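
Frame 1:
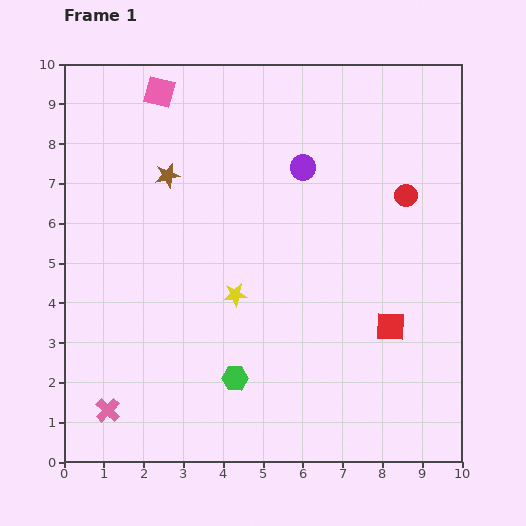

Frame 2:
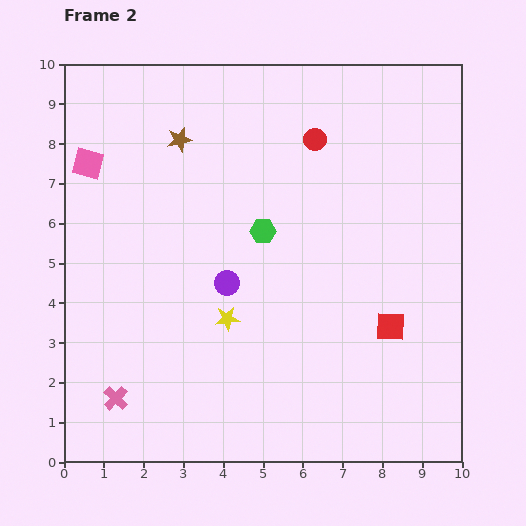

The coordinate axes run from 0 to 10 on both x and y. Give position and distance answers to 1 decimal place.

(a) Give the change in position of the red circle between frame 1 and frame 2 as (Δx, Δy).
(-2.3, 1.4)

The red circle was at (8.6, 6.7) in frame 1 and (6.3, 8.1) in frame 2.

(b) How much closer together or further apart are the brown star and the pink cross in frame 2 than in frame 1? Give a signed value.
+0.6

Distance in frame 1: 6.1. Distance in frame 2: 6.7.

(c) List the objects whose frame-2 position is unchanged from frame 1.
the red square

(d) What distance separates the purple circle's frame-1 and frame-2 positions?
3.5

The purple circle moved from (6.0, 7.4) to (4.1, 4.5), a distance of √(1.9² + 2.9²) ≈ 3.5.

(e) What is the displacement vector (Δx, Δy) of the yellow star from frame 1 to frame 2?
(-0.2, -0.6)

The yellow star was at (4.3, 4.2) in frame 1 and (4.1, 3.6) in frame 2.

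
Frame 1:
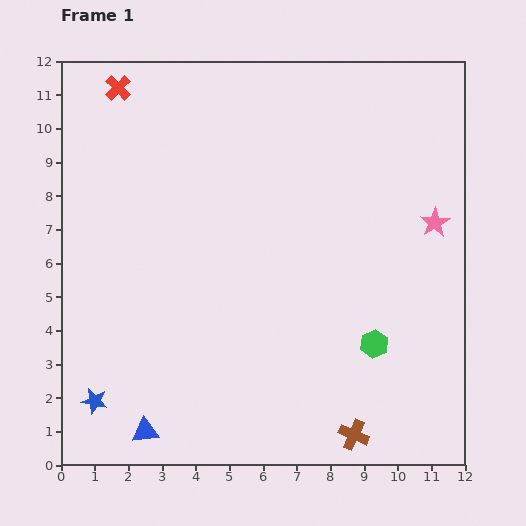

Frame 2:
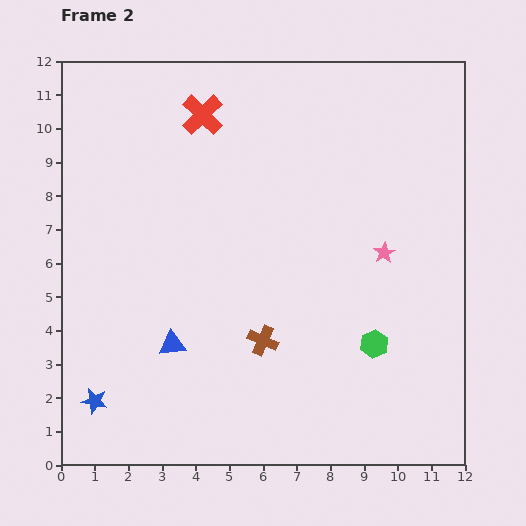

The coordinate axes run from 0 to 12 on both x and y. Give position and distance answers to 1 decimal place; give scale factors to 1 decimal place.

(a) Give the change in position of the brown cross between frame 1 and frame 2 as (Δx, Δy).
(-2.7, 2.8)

The brown cross was at (8.7, 0.9) in frame 1 and (6.0, 3.7) in frame 2.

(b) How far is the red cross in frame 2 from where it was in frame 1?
2.6

The red cross moved from (1.7, 11.2) to (4.2, 10.4), a distance of √(2.5² + 0.8²) ≈ 2.6.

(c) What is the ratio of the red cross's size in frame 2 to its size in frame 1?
1.6×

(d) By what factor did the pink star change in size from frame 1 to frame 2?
0.7×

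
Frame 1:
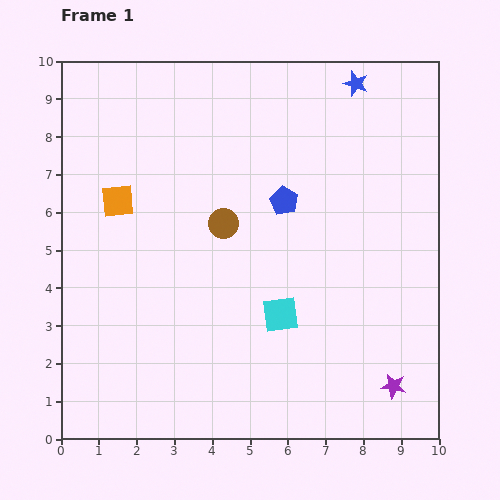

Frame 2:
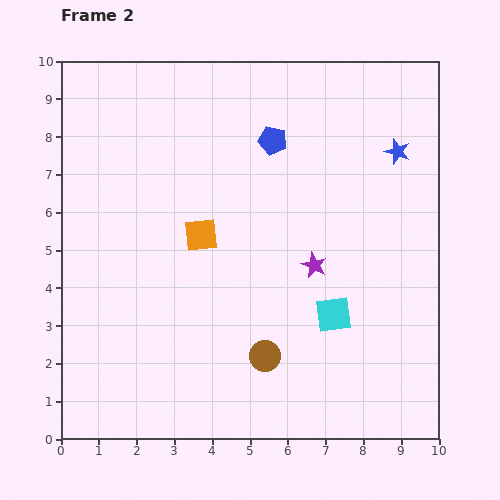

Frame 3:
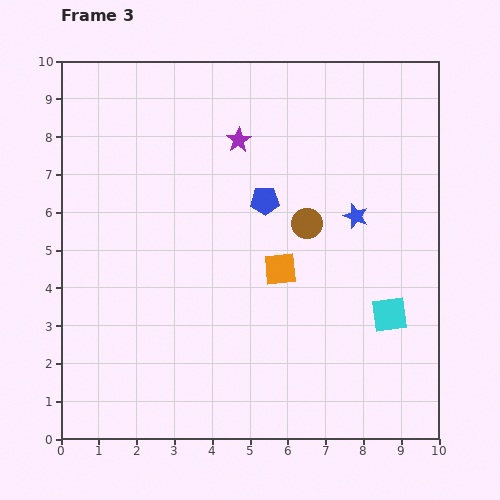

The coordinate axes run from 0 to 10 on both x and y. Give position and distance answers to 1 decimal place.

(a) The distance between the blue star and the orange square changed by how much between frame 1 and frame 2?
-1.4

Distance in frame 1: 7.0. Distance in frame 2: 5.6.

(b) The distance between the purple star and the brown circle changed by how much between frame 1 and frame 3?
-3.4

Distance in frame 1: 6.2. Distance in frame 3: 2.8.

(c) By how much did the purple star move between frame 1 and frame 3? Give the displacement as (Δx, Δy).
(-4.1, 6.5)

The purple star was at (8.8, 1.4) in frame 1 and (4.7, 7.9) in frame 3.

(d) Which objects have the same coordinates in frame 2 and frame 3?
none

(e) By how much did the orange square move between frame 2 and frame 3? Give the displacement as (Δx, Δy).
(2.1, -0.9)

The orange square was at (3.7, 5.4) in frame 2 and (5.8, 4.5) in frame 3.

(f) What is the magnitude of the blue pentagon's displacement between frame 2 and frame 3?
1.6

The blue pentagon moved from (5.6, 7.9) to (5.4, 6.3), a distance of √(0.2² + 1.6²) ≈ 1.6.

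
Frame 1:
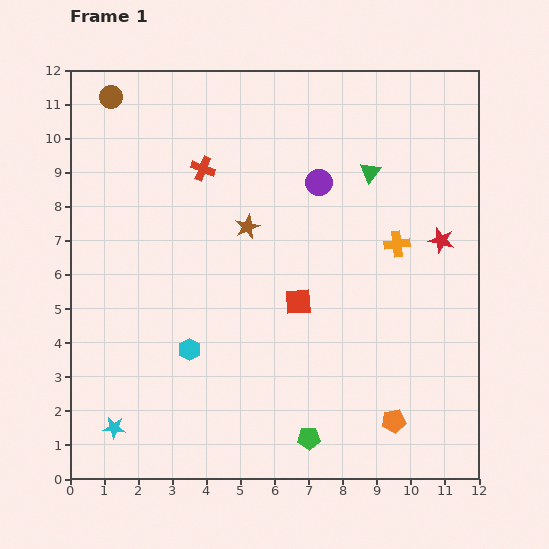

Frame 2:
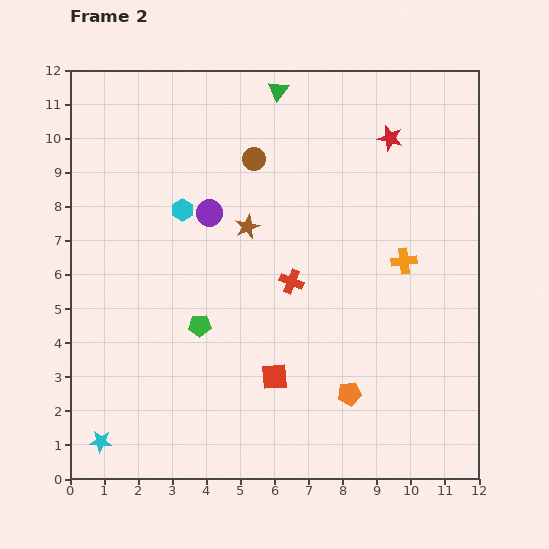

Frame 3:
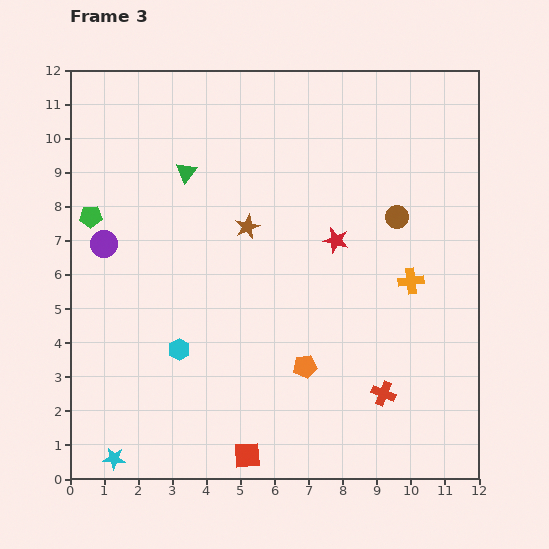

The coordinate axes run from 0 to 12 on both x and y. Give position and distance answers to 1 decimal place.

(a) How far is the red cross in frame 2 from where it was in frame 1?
4.2

The red cross moved from (3.9, 9.1) to (6.5, 5.8), a distance of √(2.6² + 3.3²) ≈ 4.2.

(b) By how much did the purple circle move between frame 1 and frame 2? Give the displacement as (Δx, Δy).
(-3.2, -0.9)

The purple circle was at (7.3, 8.7) in frame 1 and (4.1, 7.8) in frame 2.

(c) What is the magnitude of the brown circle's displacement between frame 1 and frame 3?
9.1

The brown circle moved from (1.2, 11.2) to (9.6, 7.7), a distance of √(8.4² + 3.5²) ≈ 9.1.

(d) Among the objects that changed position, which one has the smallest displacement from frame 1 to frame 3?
the cyan hexagon

(moved 0.3)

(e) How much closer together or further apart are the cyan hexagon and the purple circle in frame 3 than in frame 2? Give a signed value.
+3.0

Distance in frame 2: 0.8. Distance in frame 3: 3.8.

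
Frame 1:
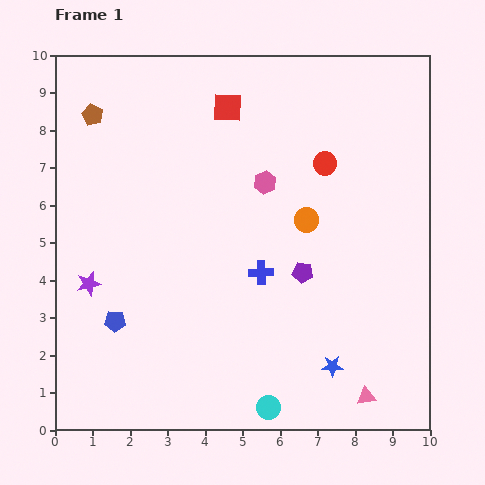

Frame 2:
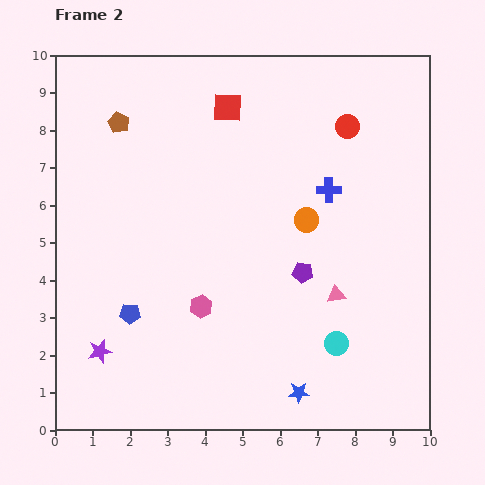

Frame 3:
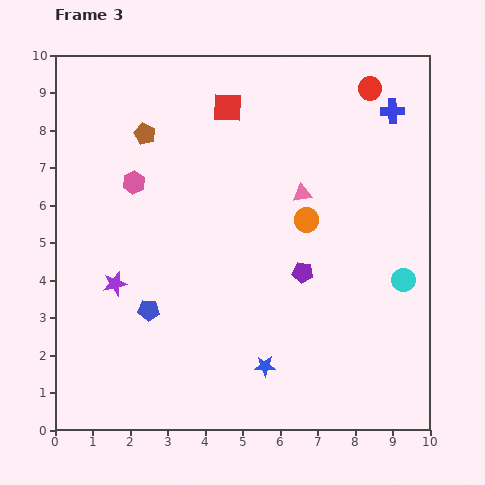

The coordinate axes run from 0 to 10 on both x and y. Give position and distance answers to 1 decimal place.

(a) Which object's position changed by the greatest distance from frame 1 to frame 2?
the pink hexagon

(moved 3.7; next 2.8)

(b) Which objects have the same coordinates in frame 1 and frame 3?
the purple pentagon, the red square, the orange circle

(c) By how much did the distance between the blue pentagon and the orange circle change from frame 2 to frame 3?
-0.5

Distance in frame 2: 5.3. Distance in frame 3: 4.8.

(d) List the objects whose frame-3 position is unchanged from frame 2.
the purple pentagon, the red square, the orange circle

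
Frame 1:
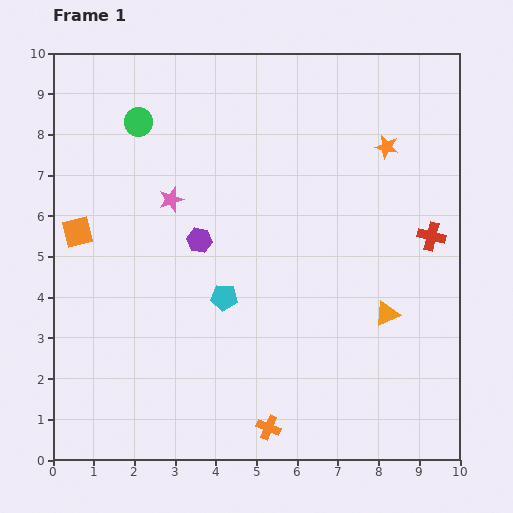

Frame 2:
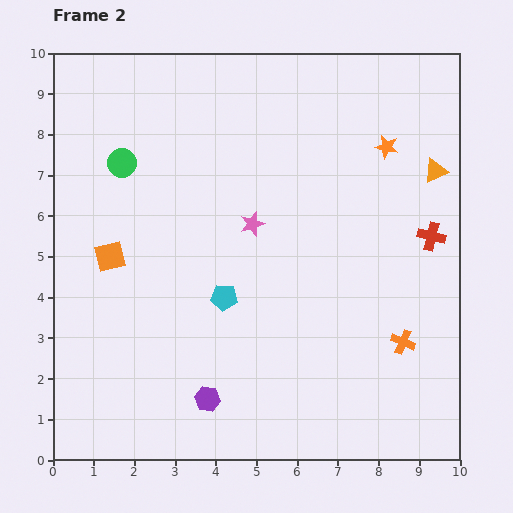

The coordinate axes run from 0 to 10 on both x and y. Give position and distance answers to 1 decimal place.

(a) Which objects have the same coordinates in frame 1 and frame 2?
the cyan pentagon, the red cross, the orange star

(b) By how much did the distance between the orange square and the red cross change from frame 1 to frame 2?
-0.8

Distance in frame 1: 8.7. Distance in frame 2: 7.9.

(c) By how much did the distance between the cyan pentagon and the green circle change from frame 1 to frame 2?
-0.7

Distance in frame 1: 4.8. Distance in frame 2: 4.1.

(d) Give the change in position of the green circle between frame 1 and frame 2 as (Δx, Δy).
(-0.4, -1.0)

The green circle was at (2.1, 8.3) in frame 1 and (1.7, 7.3) in frame 2.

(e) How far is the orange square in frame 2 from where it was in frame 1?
1.0

The orange square moved from (0.6, 5.6) to (1.4, 5.0), a distance of √(0.8² + 0.6²) ≈ 1.0.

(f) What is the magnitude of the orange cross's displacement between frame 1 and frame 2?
3.9

The orange cross moved from (5.3, 0.8) to (8.6, 2.9), a distance of √(3.3² + 2.1²) ≈ 3.9.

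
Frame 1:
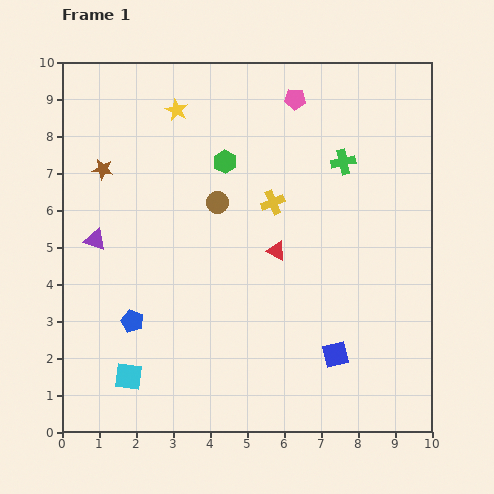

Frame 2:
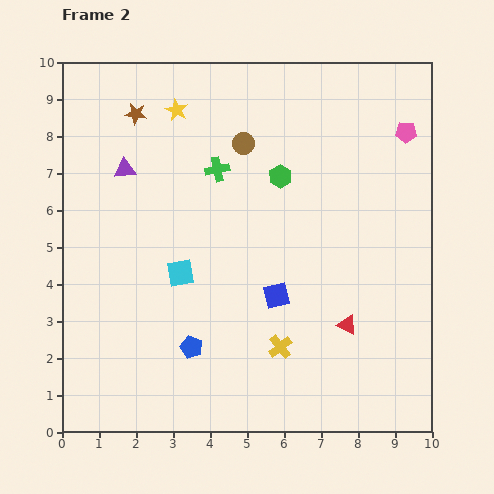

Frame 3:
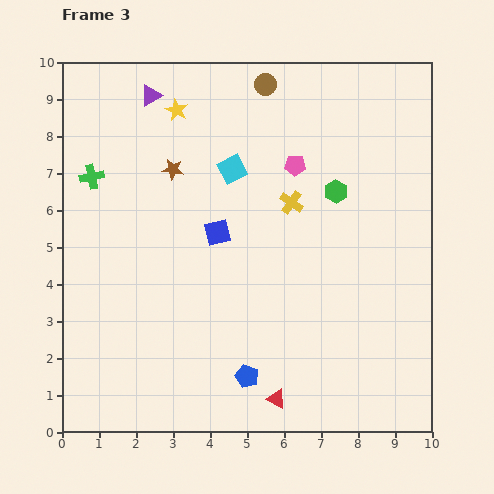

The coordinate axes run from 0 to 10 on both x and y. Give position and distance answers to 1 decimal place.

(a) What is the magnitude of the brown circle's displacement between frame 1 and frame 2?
1.7

The brown circle moved from (4.2, 6.2) to (4.9, 7.8), a distance of √(0.7² + 1.6²) ≈ 1.7.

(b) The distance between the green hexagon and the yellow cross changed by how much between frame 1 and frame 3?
-0.5

Distance in frame 1: 1.7. Distance in frame 3: 1.2.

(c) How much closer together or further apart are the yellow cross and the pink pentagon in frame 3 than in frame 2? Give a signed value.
-5.7

Distance in frame 2: 6.7. Distance in frame 3: 1.0.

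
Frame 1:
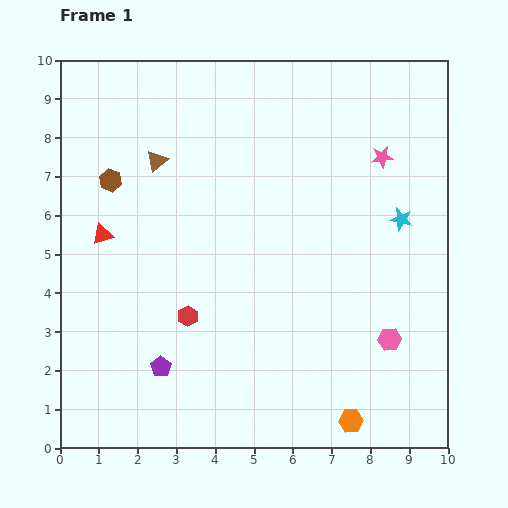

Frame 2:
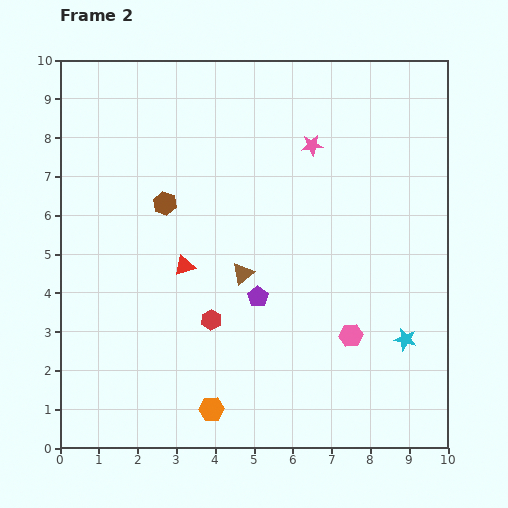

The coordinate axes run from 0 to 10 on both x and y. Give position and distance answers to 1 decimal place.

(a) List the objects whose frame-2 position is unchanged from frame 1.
none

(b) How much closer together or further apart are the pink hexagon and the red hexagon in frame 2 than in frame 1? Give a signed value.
-1.6

Distance in frame 1: 5.2. Distance in frame 2: 3.6.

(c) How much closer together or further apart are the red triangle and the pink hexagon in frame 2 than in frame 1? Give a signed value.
-3.2

Distance in frame 1: 7.9. Distance in frame 2: 4.7.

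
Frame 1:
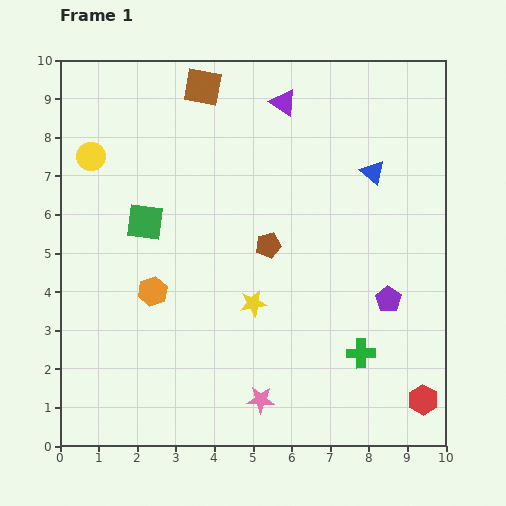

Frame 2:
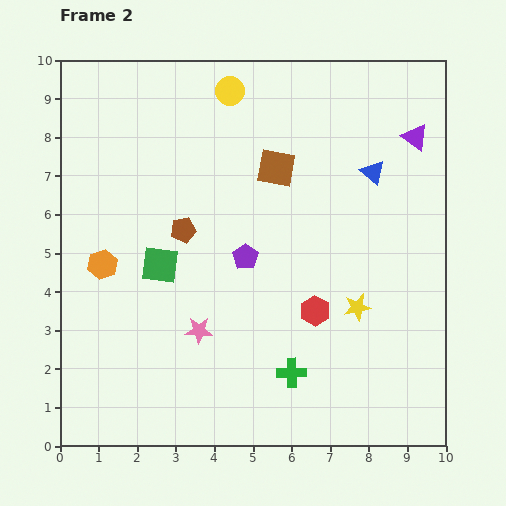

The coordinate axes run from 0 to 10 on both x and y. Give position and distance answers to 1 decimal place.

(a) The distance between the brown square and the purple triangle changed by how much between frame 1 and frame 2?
+1.6

Distance in frame 1: 2.1. Distance in frame 2: 3.7.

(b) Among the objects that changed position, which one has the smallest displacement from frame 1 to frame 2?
the green square

(moved 1.2)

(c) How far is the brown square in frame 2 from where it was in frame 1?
2.8

The brown square moved from (3.7, 9.3) to (5.6, 7.2), a distance of √(1.9² + 2.1²) ≈ 2.8.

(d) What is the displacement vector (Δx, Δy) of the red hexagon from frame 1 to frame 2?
(-2.8, 2.3)

The red hexagon was at (9.4, 1.2) in frame 1 and (6.6, 3.5) in frame 2.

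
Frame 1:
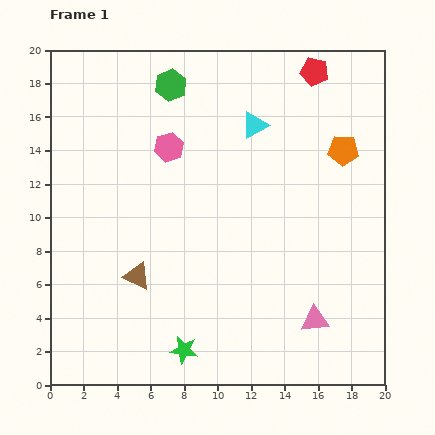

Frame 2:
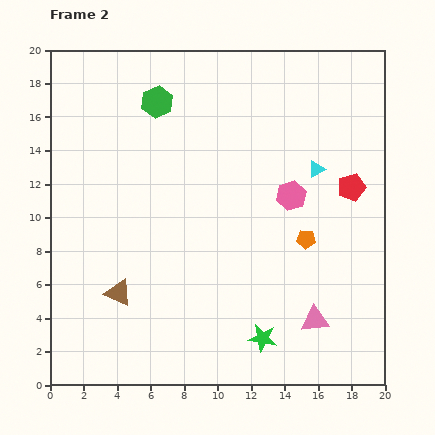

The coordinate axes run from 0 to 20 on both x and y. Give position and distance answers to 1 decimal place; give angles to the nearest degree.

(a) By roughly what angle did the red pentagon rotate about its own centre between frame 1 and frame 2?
29° counter-clockwise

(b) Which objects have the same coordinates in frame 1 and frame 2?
the pink triangle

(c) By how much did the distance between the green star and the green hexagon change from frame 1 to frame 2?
-0.4

Distance in frame 1: 15.8. Distance in frame 2: 15.4.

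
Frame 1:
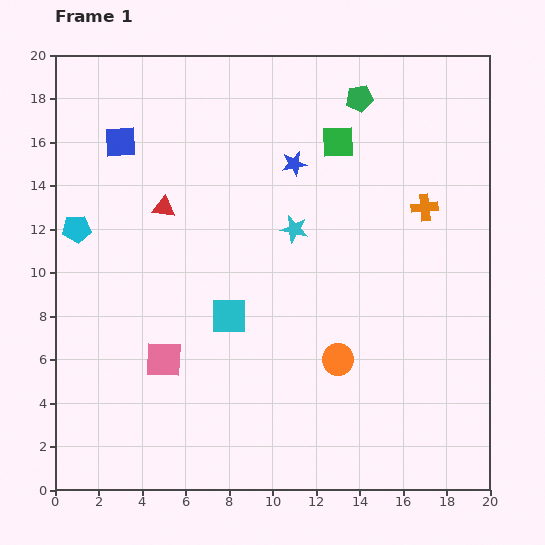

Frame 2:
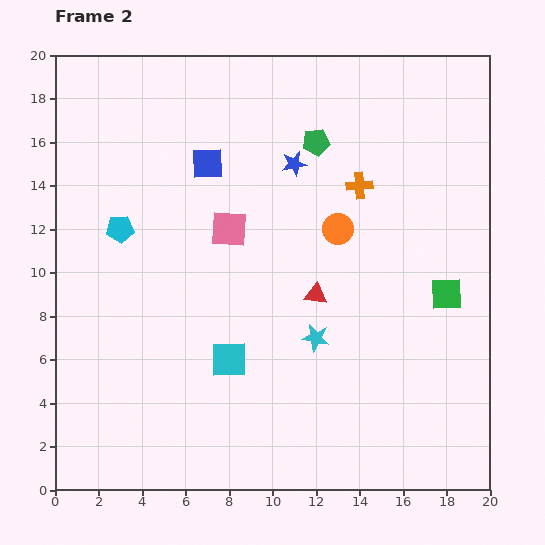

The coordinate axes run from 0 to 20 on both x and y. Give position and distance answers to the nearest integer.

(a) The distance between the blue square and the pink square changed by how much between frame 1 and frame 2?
-7

Distance in frame 1: 10. Distance in frame 2: 3.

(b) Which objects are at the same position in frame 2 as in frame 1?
the blue star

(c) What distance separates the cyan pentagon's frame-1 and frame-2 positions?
2

The cyan pentagon moved from (1, 12) to (3, 12), a distance of √(2² + 0²) ≈ 2.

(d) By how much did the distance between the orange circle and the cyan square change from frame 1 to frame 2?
+3

Distance in frame 1: 5. Distance in frame 2: 8.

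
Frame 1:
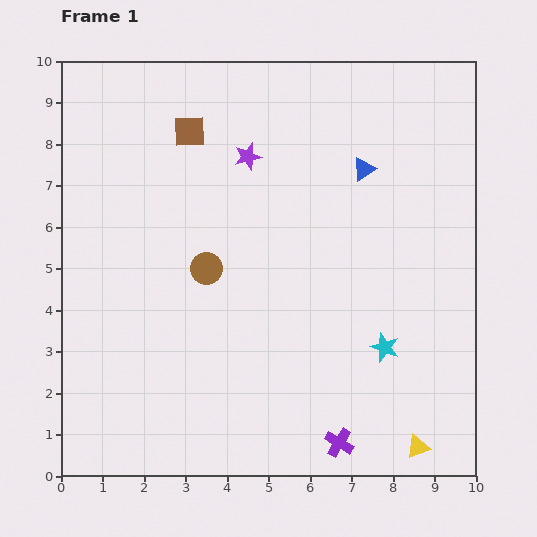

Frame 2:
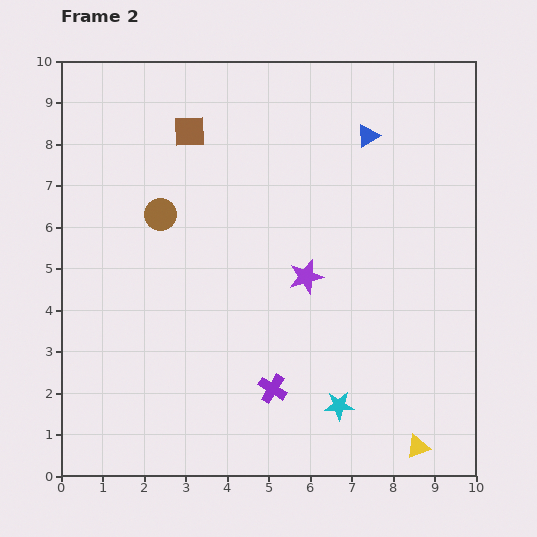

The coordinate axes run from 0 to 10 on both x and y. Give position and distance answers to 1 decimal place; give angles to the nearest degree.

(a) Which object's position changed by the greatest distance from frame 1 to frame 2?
the purple star

(moved 3.2; next 2.1)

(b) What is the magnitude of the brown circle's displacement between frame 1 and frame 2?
1.7

The brown circle moved from (3.5, 5.0) to (2.4, 6.3), a distance of √(1.1² + 1.3²) ≈ 1.7.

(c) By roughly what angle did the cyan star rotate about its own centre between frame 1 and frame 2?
21° counter-clockwise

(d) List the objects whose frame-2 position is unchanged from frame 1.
the brown square, the yellow triangle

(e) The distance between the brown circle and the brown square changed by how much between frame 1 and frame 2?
-1.2

Distance in frame 1: 3.3. Distance in frame 2: 2.1.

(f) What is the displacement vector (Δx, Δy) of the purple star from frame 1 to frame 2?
(1.4, -2.9)

The purple star was at (4.5, 7.7) in frame 1 and (5.9, 4.8) in frame 2.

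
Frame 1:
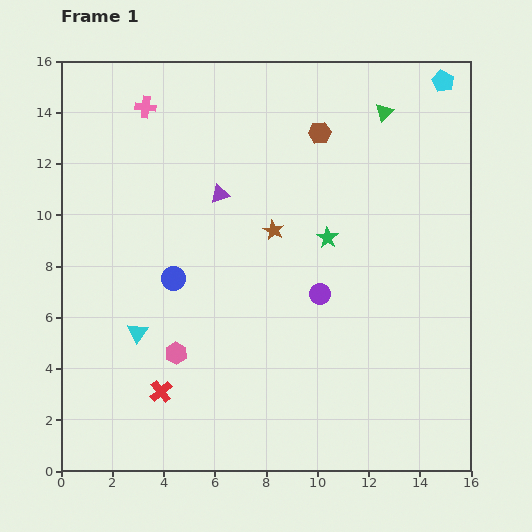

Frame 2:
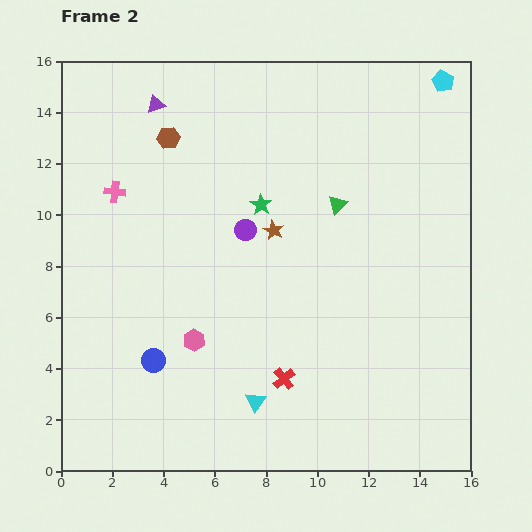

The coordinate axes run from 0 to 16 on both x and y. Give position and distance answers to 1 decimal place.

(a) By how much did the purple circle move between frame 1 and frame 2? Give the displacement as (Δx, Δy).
(-2.9, 2.5)

The purple circle was at (10.1, 6.9) in frame 1 and (7.2, 9.4) in frame 2.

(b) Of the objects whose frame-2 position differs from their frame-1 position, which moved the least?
the pink hexagon

(moved 0.9)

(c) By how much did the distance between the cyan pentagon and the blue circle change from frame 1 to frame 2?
+2.7

Distance in frame 1: 13.0. Distance in frame 2: 15.7.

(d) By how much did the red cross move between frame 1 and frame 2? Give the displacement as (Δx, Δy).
(4.8, 0.5)

The red cross was at (3.9, 3.1) in frame 1 and (8.7, 3.6) in frame 2.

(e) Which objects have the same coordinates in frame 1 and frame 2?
the brown star, the cyan pentagon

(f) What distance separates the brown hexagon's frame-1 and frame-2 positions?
5.9

The brown hexagon moved from (10.1, 13.2) to (4.2, 13.0), a distance of √(5.9² + 0.2²) ≈ 5.9.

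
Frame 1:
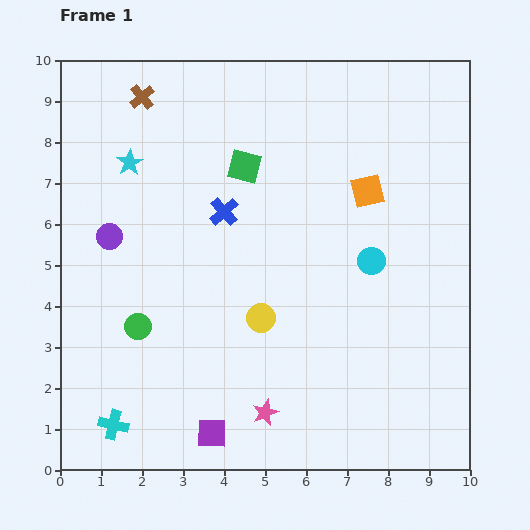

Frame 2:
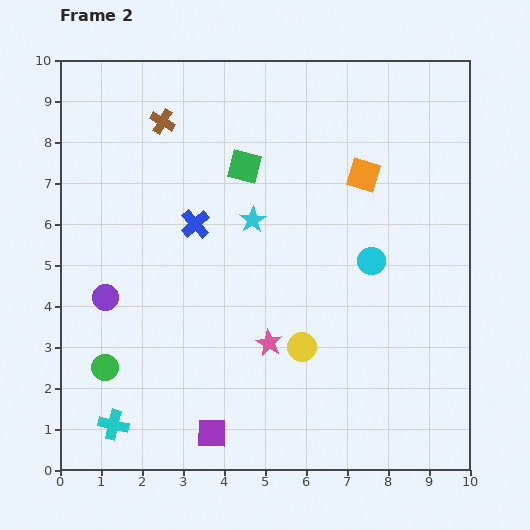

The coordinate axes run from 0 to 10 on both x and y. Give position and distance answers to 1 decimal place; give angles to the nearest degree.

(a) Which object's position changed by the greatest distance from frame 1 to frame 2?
the cyan star

(moved 3.3; next 1.7)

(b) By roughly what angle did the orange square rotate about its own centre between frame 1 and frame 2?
30° clockwise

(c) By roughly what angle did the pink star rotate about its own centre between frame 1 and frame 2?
21° counter-clockwise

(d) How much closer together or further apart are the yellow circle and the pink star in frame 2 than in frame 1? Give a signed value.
-1.5

Distance in frame 1: 2.3. Distance in frame 2: 0.8.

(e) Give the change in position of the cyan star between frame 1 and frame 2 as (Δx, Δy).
(3.0, -1.4)

The cyan star was at (1.7, 7.5) in frame 1 and (4.7, 6.1) in frame 2.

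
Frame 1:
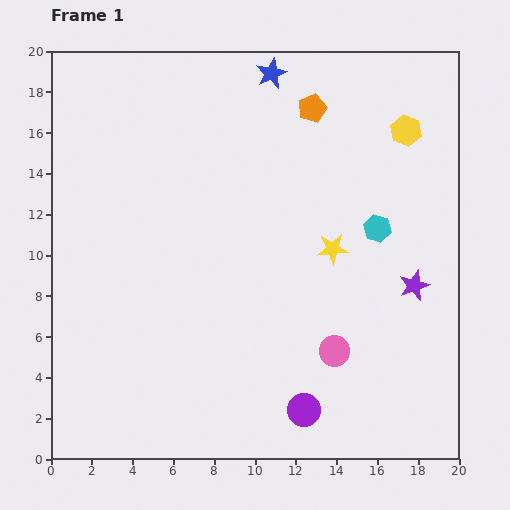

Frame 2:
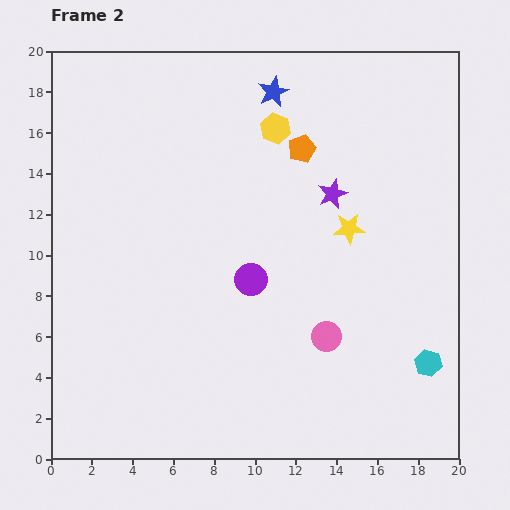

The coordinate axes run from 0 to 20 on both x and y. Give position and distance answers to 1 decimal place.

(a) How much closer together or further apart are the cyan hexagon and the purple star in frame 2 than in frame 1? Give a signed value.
+6.2

Distance in frame 1: 3.3. Distance in frame 2: 9.5.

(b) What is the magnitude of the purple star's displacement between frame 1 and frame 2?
6.0

The purple star moved from (17.8, 8.5) to (13.8, 13.0), a distance of √(4.0² + 4.5²) ≈ 6.0.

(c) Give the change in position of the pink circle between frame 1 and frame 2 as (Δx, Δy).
(-0.4, 0.7)

The pink circle was at (13.9, 5.3) in frame 1 and (13.5, 6.0) in frame 2.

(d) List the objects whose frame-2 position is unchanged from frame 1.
none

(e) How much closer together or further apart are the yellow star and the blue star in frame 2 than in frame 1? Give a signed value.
-1.4

Distance in frame 1: 9.1. Distance in frame 2: 7.7.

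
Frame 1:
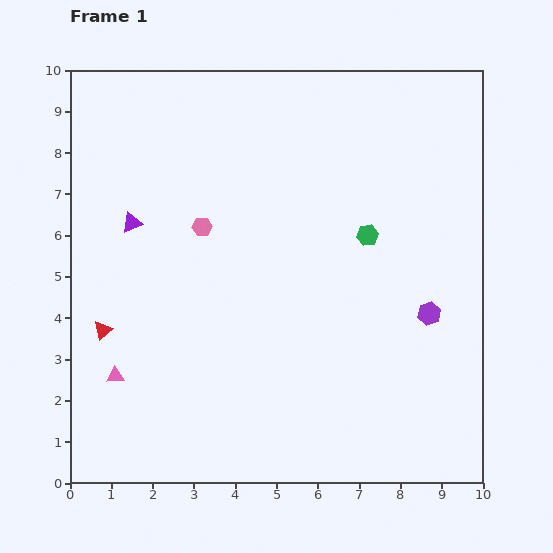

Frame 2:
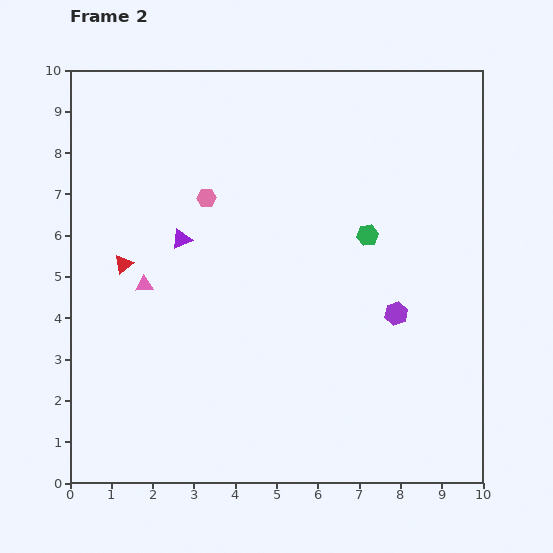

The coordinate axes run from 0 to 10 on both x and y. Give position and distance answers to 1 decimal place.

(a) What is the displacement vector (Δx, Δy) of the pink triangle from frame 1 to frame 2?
(0.7, 2.2)

The pink triangle was at (1.1, 2.6) in frame 1 and (1.8, 4.8) in frame 2.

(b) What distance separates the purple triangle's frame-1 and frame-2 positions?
1.3

The purple triangle moved from (1.5, 6.3) to (2.7, 5.9), a distance of √(1.2² + 0.4²) ≈ 1.3.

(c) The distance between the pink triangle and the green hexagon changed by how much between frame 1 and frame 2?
-1.5

Distance in frame 1: 7.0. Distance in frame 2: 5.5.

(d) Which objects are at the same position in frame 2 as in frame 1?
the green hexagon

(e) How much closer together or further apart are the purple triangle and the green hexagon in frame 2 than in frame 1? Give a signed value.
-1.2

Distance in frame 1: 5.7. Distance in frame 2: 4.5.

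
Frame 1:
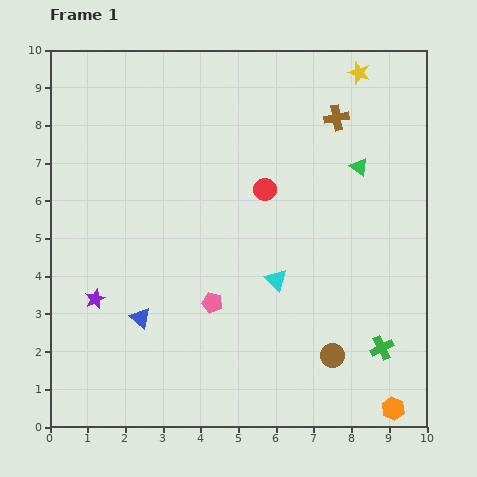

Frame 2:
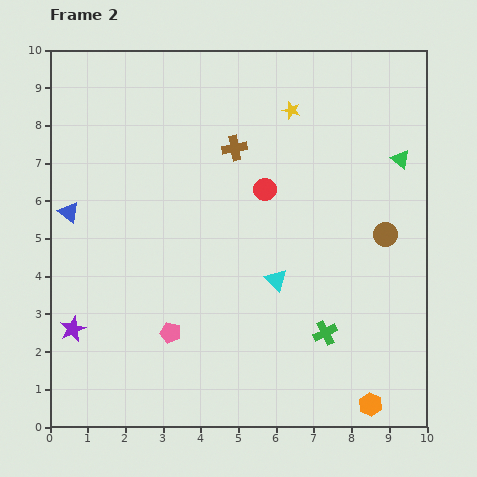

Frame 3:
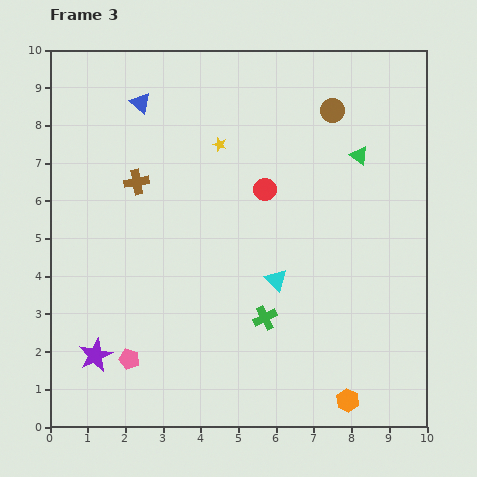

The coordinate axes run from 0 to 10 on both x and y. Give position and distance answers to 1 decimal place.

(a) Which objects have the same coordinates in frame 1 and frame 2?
the red circle, the cyan triangle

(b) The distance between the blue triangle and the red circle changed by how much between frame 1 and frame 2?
+0.5

Distance in frame 1: 4.7. Distance in frame 2: 5.2.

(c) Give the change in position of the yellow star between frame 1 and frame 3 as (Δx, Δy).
(-3.7, -1.9)

The yellow star was at (8.2, 9.4) in frame 1 and (4.5, 7.5) in frame 3.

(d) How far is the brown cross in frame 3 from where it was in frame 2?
2.8

The brown cross moved from (4.9, 7.4) to (2.3, 6.5), a distance of √(2.6² + 0.9²) ≈ 2.8.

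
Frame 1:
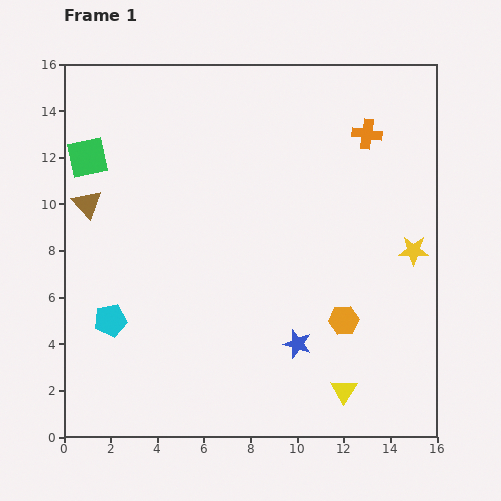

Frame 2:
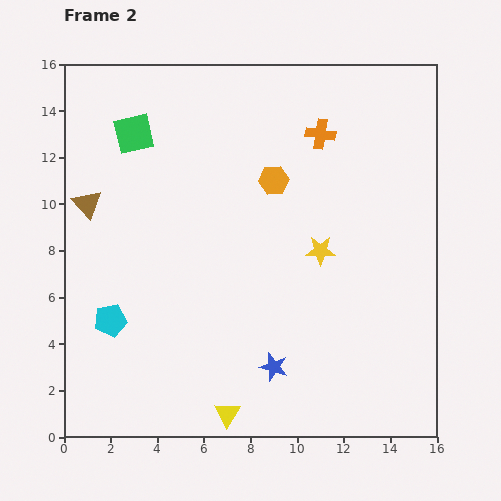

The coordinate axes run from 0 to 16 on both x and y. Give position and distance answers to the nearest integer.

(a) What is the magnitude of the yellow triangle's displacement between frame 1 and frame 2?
5

The yellow triangle moved from (12, 2) to (7, 1), a distance of √(5² + 1²) ≈ 5.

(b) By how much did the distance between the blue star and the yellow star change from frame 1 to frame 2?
-1

Distance in frame 1: 6. Distance in frame 2: 5.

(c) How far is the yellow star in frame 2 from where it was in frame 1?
4

The yellow star moved from (15, 8) to (11, 8), a distance of √(4² + 0²) ≈ 4.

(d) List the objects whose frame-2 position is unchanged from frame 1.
the brown triangle, the cyan pentagon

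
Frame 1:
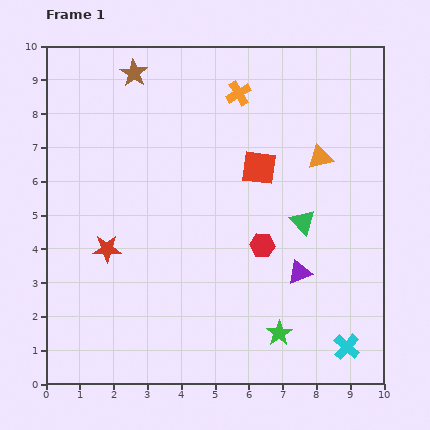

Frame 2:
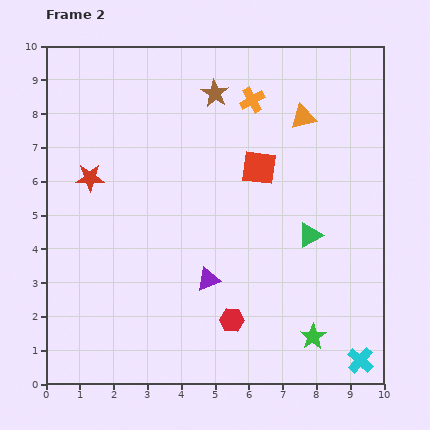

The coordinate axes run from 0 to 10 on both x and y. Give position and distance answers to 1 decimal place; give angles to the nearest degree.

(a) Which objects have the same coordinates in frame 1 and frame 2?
the red square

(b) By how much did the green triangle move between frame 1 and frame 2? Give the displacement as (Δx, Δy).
(0.2, -0.4)

The green triangle was at (7.6, 4.8) in frame 1 and (7.8, 4.4) in frame 2.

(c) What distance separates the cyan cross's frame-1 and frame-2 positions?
0.6

The cyan cross moved from (8.9, 1.1) to (9.3, 0.7), a distance of √(0.4² + 0.4²) ≈ 0.6.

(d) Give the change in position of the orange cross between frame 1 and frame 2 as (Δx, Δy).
(0.4, -0.2)

The orange cross was at (5.7, 8.6) in frame 1 and (6.1, 8.4) in frame 2.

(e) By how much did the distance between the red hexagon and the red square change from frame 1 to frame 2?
+2.3

Distance in frame 1: 2.3. Distance in frame 2: 4.6.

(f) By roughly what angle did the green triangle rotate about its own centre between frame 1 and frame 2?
44° clockwise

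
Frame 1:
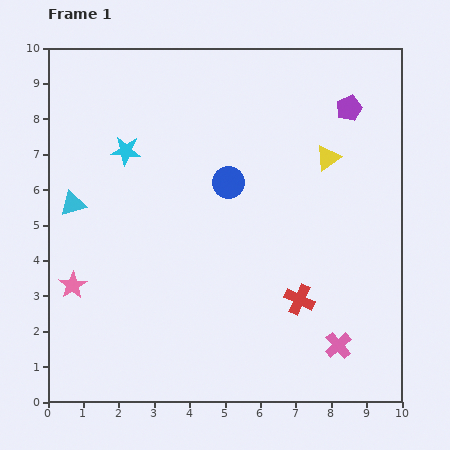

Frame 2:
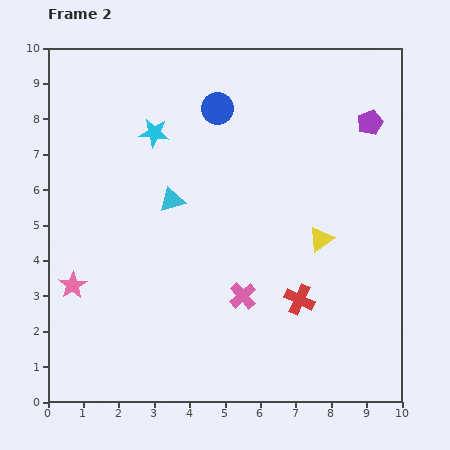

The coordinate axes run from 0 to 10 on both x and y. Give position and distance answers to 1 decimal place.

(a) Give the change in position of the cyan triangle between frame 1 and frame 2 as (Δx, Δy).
(2.8, 0.1)

The cyan triangle was at (0.7, 5.6) in frame 1 and (3.5, 5.7) in frame 2.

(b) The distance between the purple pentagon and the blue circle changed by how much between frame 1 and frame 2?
+0.3

Distance in frame 1: 4.0. Distance in frame 2: 4.3.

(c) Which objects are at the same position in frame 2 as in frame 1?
the pink star, the red cross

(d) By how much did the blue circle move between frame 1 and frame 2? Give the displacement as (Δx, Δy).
(-0.3, 2.1)

The blue circle was at (5.1, 6.2) in frame 1 and (4.8, 8.3) in frame 2.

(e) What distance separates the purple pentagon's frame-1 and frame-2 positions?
0.7

The purple pentagon moved from (8.5, 8.3) to (9.1, 7.9), a distance of √(0.6² + 0.4²) ≈ 0.7.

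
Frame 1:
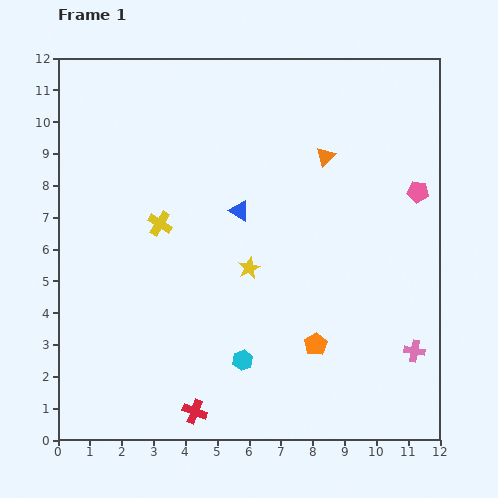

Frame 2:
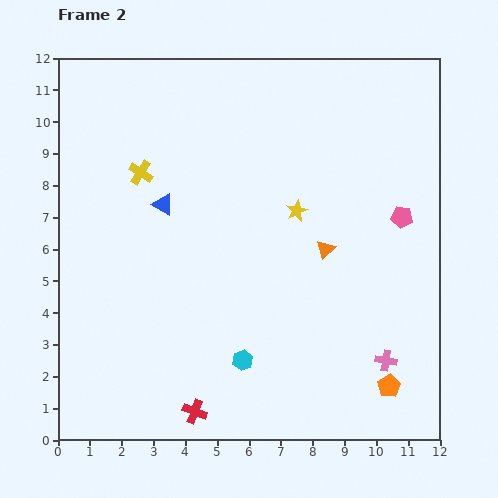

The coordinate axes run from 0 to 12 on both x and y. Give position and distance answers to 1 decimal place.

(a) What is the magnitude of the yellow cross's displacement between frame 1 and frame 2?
1.7

The yellow cross moved from (3.2, 6.8) to (2.6, 8.4), a distance of √(0.6² + 1.6²) ≈ 1.7.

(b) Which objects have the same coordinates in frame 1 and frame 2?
the cyan hexagon, the red cross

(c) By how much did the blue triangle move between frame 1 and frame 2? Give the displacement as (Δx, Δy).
(-2.4, 0.2)

The blue triangle was at (5.7, 7.2) in frame 1 and (3.3, 7.4) in frame 2.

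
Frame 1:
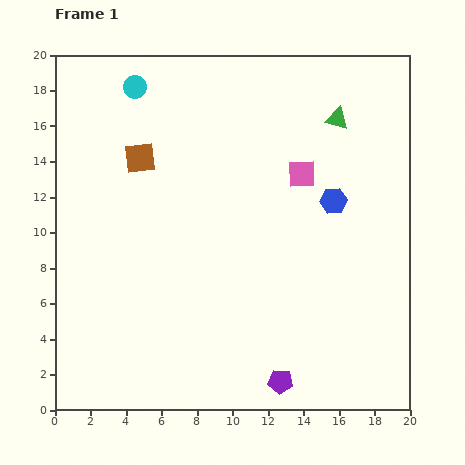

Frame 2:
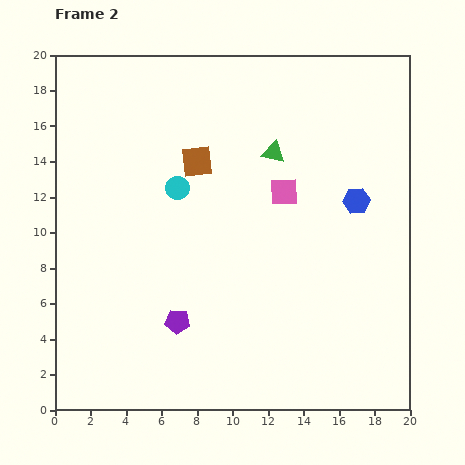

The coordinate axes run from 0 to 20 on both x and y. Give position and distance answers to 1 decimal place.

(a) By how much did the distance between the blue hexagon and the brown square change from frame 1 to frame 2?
-1.9

Distance in frame 1: 11.2. Distance in frame 2: 9.3.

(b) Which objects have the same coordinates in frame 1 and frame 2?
none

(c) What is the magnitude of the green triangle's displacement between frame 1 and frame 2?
4.1

The green triangle moved from (15.9, 16.4) to (12.3, 14.5), a distance of √(3.6² + 1.9²) ≈ 4.1.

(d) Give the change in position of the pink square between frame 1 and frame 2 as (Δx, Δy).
(-1.0, -1.0)

The pink square was at (13.9, 13.3) in frame 1 and (12.9, 12.3) in frame 2.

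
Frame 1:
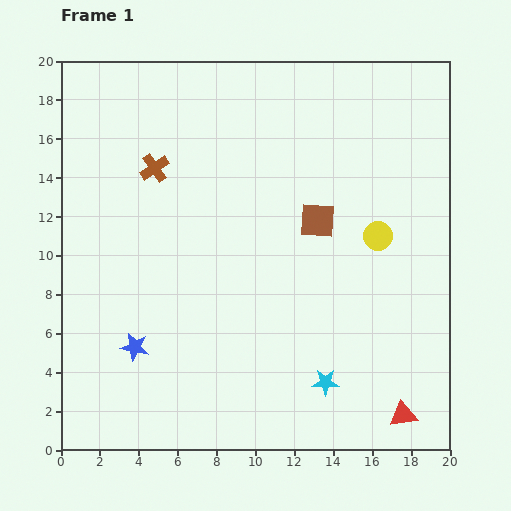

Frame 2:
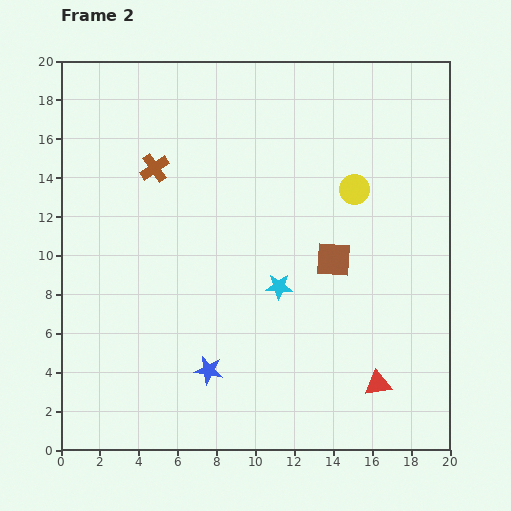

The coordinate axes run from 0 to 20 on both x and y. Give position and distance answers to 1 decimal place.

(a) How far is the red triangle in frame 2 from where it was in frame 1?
2.1

The red triangle moved from (17.6, 1.8) to (16.3, 3.4), a distance of √(1.3² + 1.6²) ≈ 2.1.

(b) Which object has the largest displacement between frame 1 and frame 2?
the cyan star

(moved 5.5; next 4.0)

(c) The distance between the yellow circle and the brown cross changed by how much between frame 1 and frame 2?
-1.6

Distance in frame 1: 12.0. Distance in frame 2: 10.4.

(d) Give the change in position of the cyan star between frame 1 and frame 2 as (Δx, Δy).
(-2.4, 4.9)

The cyan star was at (13.6, 3.5) in frame 1 and (11.2, 8.4) in frame 2.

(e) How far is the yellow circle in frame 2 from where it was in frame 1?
2.7

The yellow circle moved from (16.3, 11.0) to (15.1, 13.4), a distance of √(1.2² + 2.4²) ≈ 2.7.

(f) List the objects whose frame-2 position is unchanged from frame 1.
the brown cross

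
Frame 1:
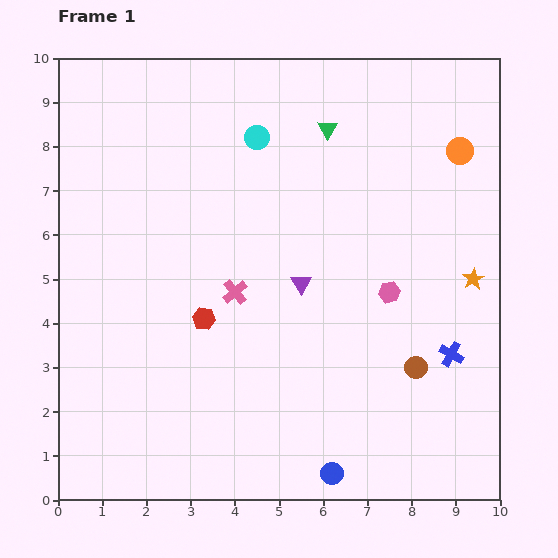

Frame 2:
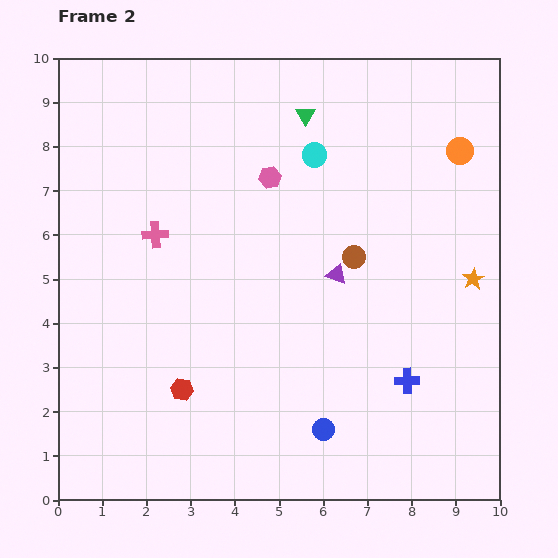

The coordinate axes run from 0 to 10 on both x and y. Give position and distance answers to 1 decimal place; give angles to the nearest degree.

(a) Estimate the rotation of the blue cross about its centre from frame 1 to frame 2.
30° counter-clockwise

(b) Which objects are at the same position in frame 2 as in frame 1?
the orange star, the orange circle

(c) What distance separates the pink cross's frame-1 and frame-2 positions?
2.2

The pink cross moved from (4.0, 4.7) to (2.2, 6.0), a distance of √(1.8² + 1.3²) ≈ 2.2.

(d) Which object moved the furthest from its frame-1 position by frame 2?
the pink hexagon

(moved 3.7; next 2.9)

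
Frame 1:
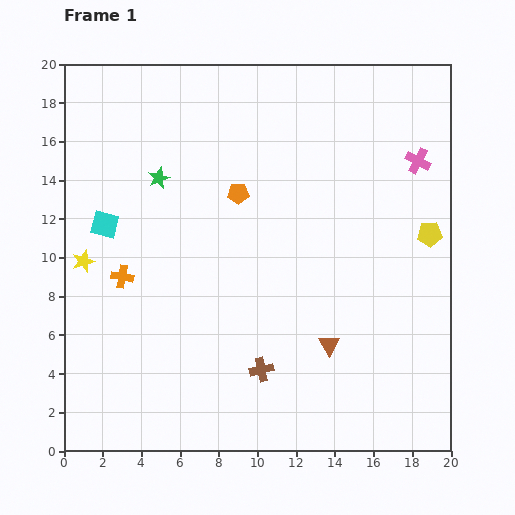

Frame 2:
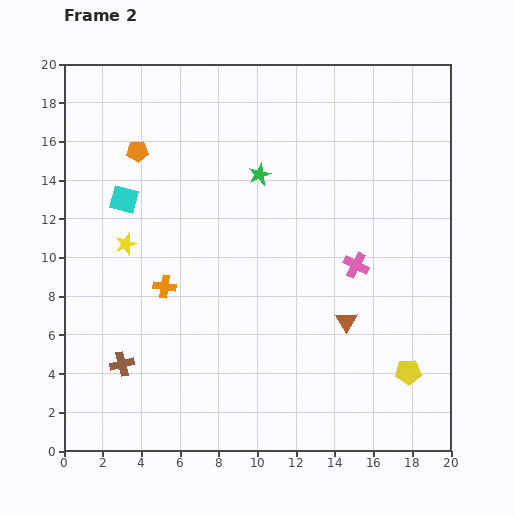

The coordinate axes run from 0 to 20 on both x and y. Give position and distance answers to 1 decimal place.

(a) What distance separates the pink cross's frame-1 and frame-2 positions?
6.3

The pink cross moved from (18.3, 15.0) to (15.1, 9.6), a distance of √(3.2² + 5.4²) ≈ 6.3.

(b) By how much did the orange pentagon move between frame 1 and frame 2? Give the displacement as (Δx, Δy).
(-5.2, 2.2)

The orange pentagon was at (9.0, 13.3) in frame 1 and (3.8, 15.5) in frame 2.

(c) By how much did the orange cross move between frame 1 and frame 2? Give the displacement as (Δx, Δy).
(2.2, -0.5)

The orange cross was at (3.0, 9.0) in frame 1 and (5.2, 8.5) in frame 2.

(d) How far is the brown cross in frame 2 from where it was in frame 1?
7.2

The brown cross moved from (10.2, 4.2) to (3.0, 4.5), a distance of √(7.2² + 0.3²) ≈ 7.2.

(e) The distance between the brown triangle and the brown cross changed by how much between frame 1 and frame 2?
+8.1

Distance in frame 1: 3.7. Distance in frame 2: 11.8.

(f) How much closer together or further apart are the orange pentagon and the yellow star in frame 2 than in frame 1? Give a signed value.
-3.9

Distance in frame 1: 8.7. Distance in frame 2: 4.8.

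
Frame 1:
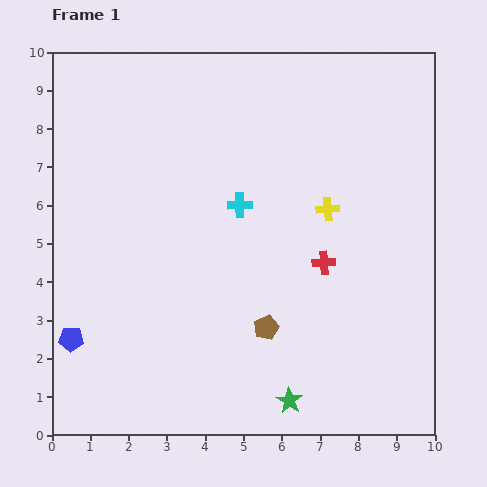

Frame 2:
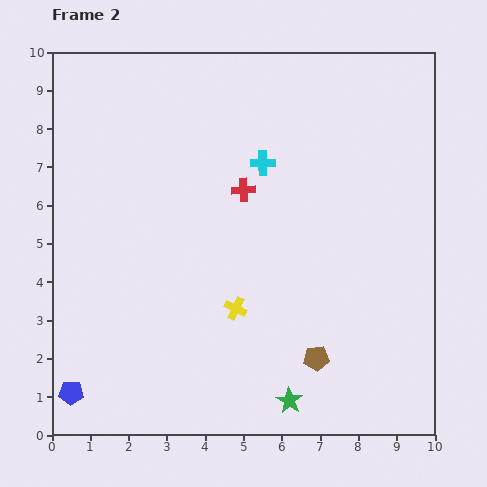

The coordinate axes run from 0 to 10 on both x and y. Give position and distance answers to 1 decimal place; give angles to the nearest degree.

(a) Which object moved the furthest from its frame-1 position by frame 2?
the yellow cross

(moved 3.5; next 2.8)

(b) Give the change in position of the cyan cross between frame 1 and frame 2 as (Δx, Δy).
(0.6, 1.1)

The cyan cross was at (4.9, 6.0) in frame 1 and (5.5, 7.1) in frame 2.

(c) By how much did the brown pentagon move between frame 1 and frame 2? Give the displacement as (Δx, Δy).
(1.3, -0.8)

The brown pentagon was at (5.6, 2.8) in frame 1 and (6.9, 2.0) in frame 2.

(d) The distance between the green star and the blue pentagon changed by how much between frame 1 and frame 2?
-0.2

Distance in frame 1: 5.9. Distance in frame 2: 5.7.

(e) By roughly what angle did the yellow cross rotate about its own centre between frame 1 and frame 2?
32° clockwise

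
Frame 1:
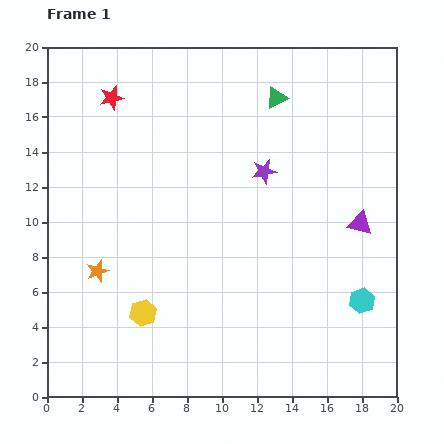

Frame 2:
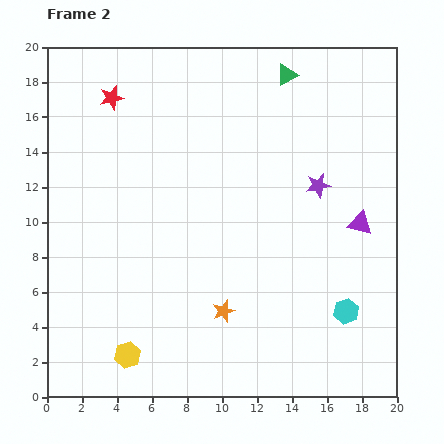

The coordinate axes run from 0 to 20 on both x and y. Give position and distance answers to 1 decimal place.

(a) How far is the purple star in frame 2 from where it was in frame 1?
3.2

The purple star moved from (12.4, 12.9) to (15.5, 12.1), a distance of √(3.1² + 0.8²) ≈ 3.2.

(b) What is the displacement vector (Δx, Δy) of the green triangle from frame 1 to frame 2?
(0.6, 1.3)

The green triangle was at (13.1, 17.1) in frame 1 and (13.7, 18.4) in frame 2.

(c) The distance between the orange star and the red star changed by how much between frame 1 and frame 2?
+3.9

Distance in frame 1: 9.9. Distance in frame 2: 13.8.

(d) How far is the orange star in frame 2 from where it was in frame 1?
7.6

The orange star moved from (2.9, 7.2) to (10.1, 4.9), a distance of √(7.2² + 2.3²) ≈ 7.6.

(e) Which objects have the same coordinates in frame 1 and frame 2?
the red star, the purple triangle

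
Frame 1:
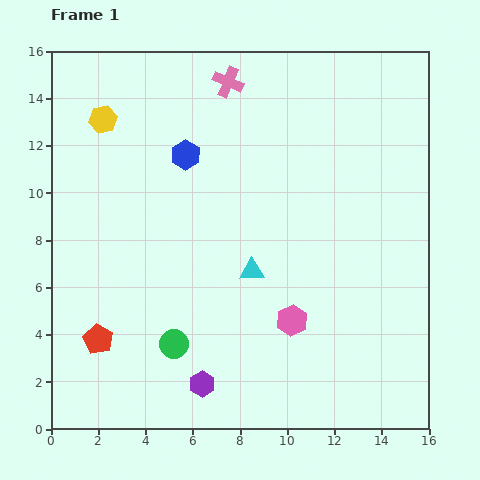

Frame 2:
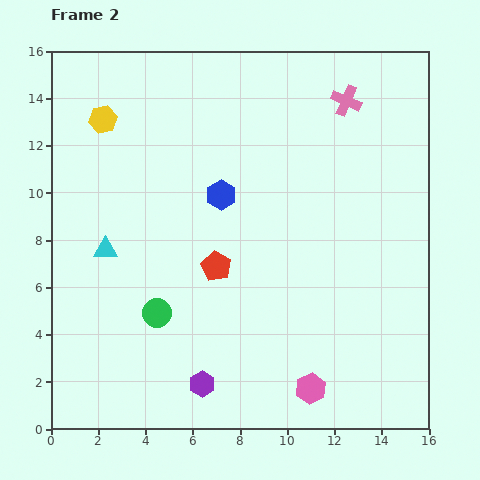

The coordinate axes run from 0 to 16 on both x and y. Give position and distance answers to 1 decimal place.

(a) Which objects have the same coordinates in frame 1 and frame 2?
the yellow hexagon, the purple hexagon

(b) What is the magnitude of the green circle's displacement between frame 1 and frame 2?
1.5

The green circle moved from (5.2, 3.6) to (4.5, 4.9), a distance of √(0.7² + 1.3²) ≈ 1.5.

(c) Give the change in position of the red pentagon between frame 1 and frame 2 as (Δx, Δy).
(5.0, 3.1)

The red pentagon was at (2.0, 3.8) in frame 1 and (7.0, 6.9) in frame 2.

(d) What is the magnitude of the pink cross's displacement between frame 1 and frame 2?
5.1

The pink cross moved from (7.5, 14.7) to (12.5, 13.9), a distance of √(5.0² + 0.8²) ≈ 5.1.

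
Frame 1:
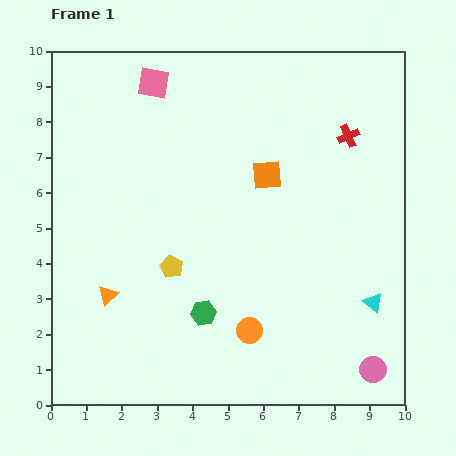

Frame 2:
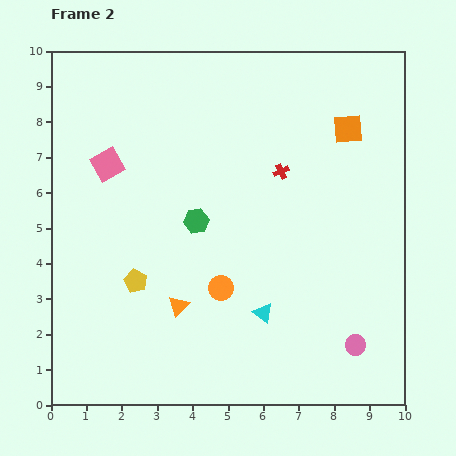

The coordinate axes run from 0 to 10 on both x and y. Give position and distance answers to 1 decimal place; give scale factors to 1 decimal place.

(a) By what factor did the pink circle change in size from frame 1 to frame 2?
0.8×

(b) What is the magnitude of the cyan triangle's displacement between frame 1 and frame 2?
3.1

The cyan triangle moved from (9.1, 2.9) to (6.0, 2.6), a distance of √(3.1² + 0.3²) ≈ 3.1.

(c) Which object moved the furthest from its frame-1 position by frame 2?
the cyan triangle

(moved 3.1; next 2.6)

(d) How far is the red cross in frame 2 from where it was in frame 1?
2.1

The red cross moved from (8.4, 7.6) to (6.5, 6.6), a distance of √(1.9² + 1.0²) ≈ 2.1.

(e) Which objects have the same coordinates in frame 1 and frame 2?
none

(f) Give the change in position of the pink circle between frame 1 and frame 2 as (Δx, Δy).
(-0.5, 0.7)

The pink circle was at (9.1, 1.0) in frame 1 and (8.6, 1.7) in frame 2.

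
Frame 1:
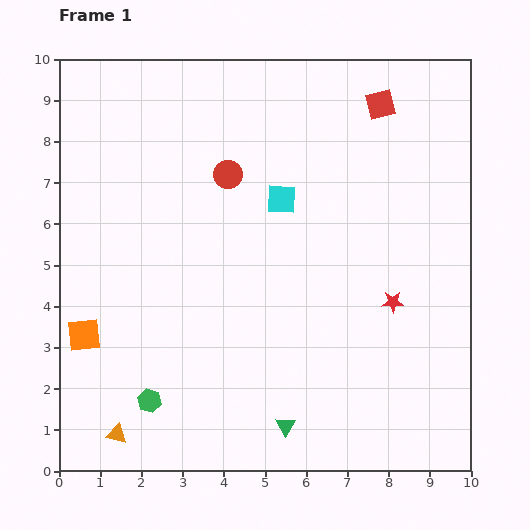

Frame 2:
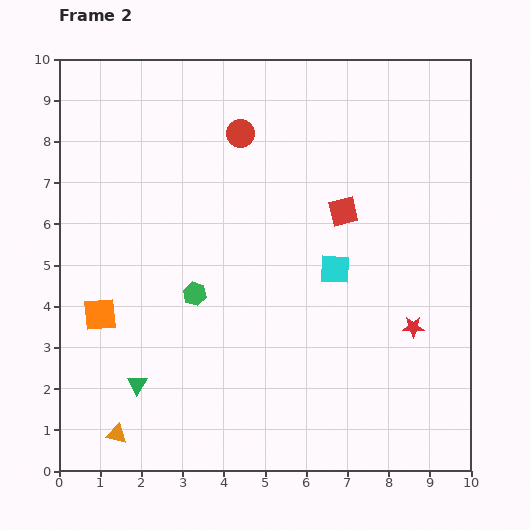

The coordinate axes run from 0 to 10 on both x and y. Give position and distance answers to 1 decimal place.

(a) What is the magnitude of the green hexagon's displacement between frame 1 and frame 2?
2.8

The green hexagon moved from (2.2, 1.7) to (3.3, 4.3), a distance of √(1.1² + 2.6²) ≈ 2.8.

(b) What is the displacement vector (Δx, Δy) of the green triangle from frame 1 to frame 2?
(-3.6, 1.0)

The green triangle was at (5.5, 1.1) in frame 1 and (1.9, 2.1) in frame 2.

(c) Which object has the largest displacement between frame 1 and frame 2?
the green triangle

(moved 3.7; next 2.8)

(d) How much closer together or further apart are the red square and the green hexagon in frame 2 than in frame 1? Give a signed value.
-5.0

Distance in frame 1: 9.1. Distance in frame 2: 4.1.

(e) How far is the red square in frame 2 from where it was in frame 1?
2.8

The red square moved from (7.8, 8.9) to (6.9, 6.3), a distance of √(0.9² + 2.6²) ≈ 2.8.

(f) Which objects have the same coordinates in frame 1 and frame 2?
the orange triangle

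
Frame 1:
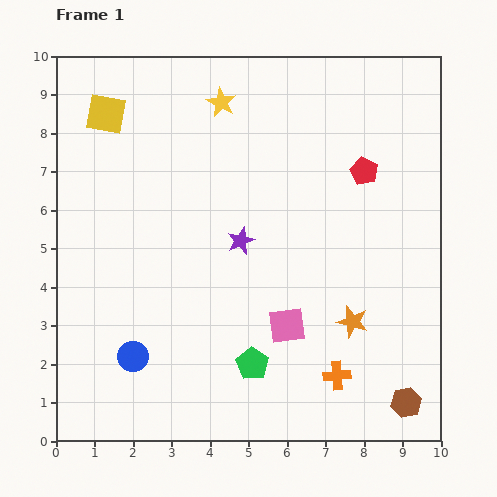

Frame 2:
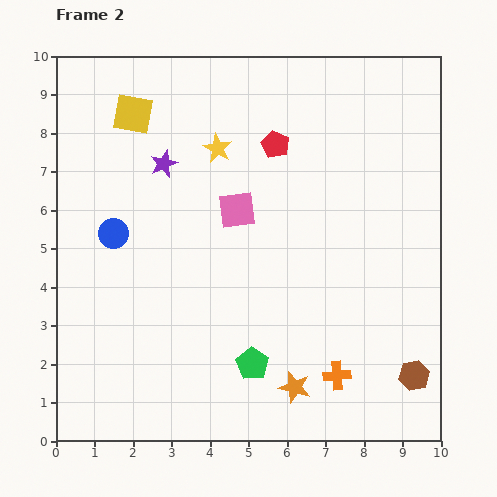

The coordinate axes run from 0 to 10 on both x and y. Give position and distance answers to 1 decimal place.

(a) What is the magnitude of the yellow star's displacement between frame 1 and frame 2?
1.2

The yellow star moved from (4.3, 8.8) to (4.2, 7.6), a distance of √(0.1² + 1.2²) ≈ 1.2.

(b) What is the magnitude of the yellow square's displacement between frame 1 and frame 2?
0.7

The yellow square moved from (1.3, 8.5) to (2.0, 8.5), a distance of √(0.7² + 0.0²) ≈ 0.7.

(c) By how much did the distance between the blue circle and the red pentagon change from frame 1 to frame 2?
-2.9

Distance in frame 1: 7.7. Distance in frame 2: 4.8.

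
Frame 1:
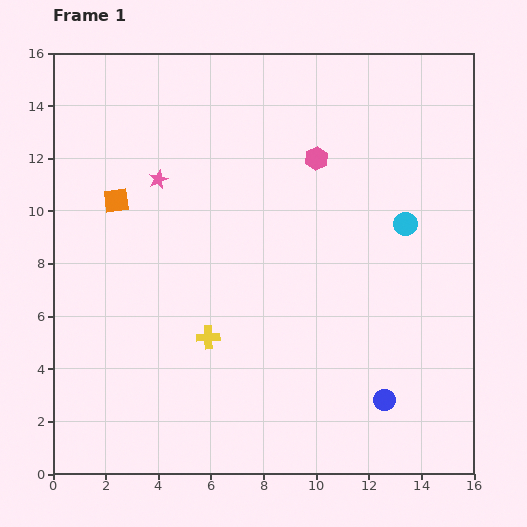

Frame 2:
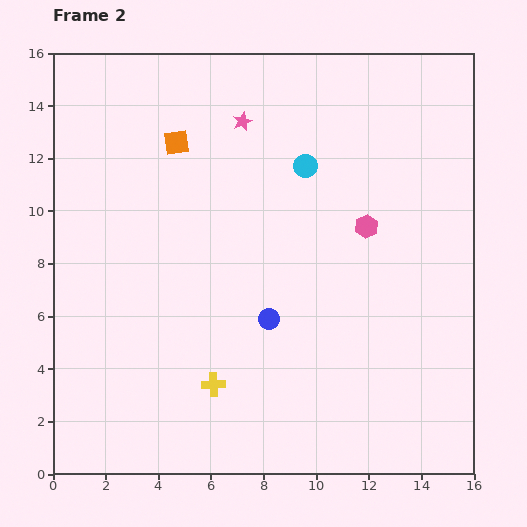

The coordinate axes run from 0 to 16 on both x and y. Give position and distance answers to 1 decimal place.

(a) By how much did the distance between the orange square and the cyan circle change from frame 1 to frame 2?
-6.0

Distance in frame 1: 11.0. Distance in frame 2: 5.0.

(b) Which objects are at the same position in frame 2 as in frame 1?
none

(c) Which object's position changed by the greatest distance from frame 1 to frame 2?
the blue circle

(moved 5.4; next 4.4)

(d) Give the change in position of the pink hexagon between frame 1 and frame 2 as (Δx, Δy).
(1.9, -2.6)

The pink hexagon was at (10.0, 12.0) in frame 1 and (11.9, 9.4) in frame 2.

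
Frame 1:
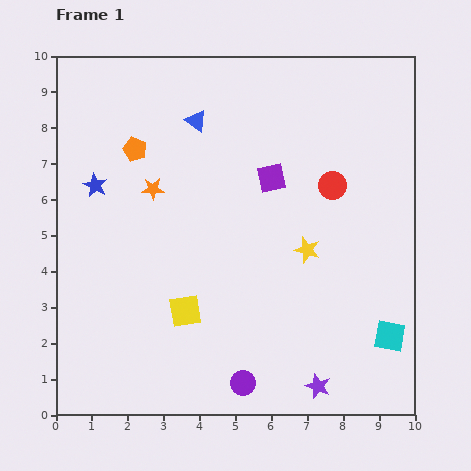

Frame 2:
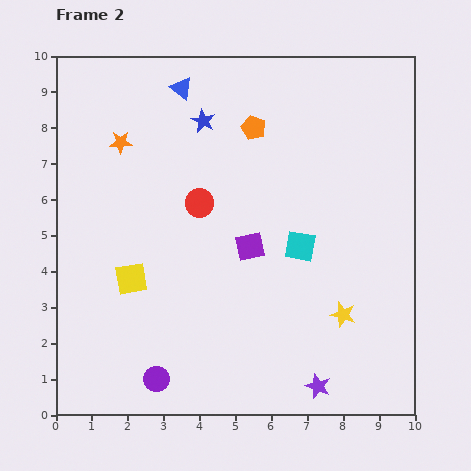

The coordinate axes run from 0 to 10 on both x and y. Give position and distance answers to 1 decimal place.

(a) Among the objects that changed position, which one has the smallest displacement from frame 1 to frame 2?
the blue triangle

(moved 1.0)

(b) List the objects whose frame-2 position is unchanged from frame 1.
the purple star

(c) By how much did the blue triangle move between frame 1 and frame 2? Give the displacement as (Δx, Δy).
(-0.4, 0.9)

The blue triangle was at (3.9, 8.2) in frame 1 and (3.5, 9.1) in frame 2.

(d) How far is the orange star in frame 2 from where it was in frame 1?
1.6

The orange star moved from (2.7, 6.3) to (1.8, 7.6), a distance of √(0.9² + 1.3²) ≈ 1.6.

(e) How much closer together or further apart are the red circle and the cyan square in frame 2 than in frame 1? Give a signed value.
-1.5

Distance in frame 1: 4.5. Distance in frame 2: 3.0.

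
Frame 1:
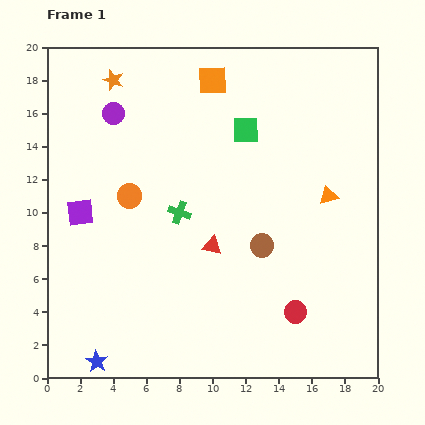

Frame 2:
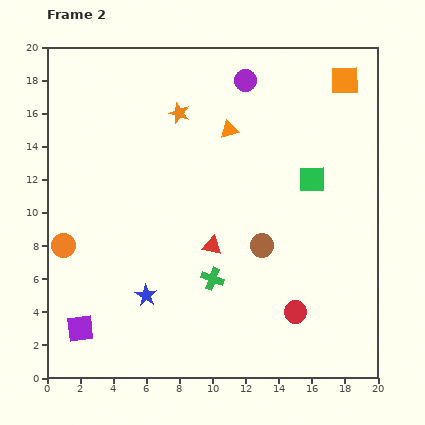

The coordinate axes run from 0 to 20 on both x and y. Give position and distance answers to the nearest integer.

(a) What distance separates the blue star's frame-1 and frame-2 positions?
5

The blue star moved from (3, 1) to (6, 5), a distance of √(3² + 4²) ≈ 5.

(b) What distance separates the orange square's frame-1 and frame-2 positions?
8

The orange square moved from (10, 18) to (18, 18), a distance of √(8² + 0²) ≈ 8.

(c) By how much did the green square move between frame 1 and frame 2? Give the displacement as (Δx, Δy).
(4, -3)

The green square was at (12, 15) in frame 1 and (16, 12) in frame 2.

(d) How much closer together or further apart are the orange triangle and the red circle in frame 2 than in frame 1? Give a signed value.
+5

Distance in frame 1: 7. Distance in frame 2: 12.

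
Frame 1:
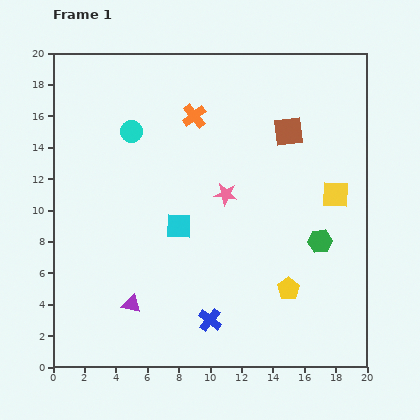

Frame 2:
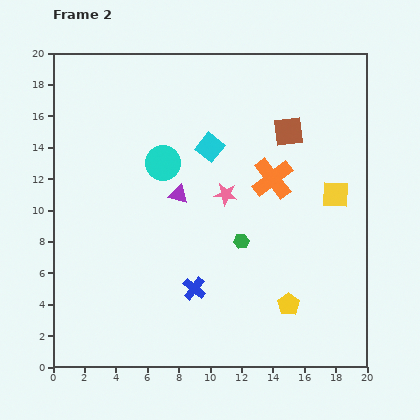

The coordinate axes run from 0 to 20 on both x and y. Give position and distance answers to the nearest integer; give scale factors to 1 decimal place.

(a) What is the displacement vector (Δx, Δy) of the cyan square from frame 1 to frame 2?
(2, 5)

The cyan square was at (8, 9) in frame 1 and (10, 14) in frame 2.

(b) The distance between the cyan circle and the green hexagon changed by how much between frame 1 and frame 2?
-7

Distance in frame 1: 14. Distance in frame 2: 7.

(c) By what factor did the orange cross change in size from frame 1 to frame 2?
1.7×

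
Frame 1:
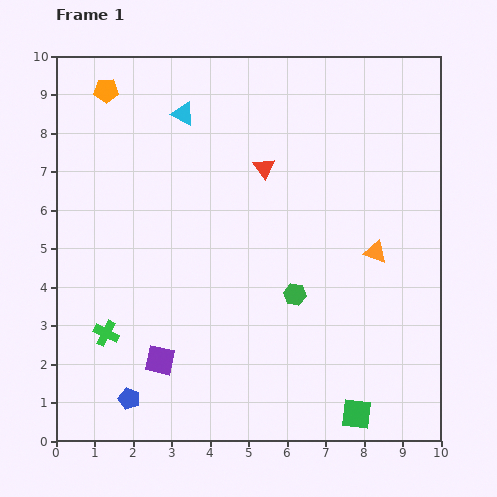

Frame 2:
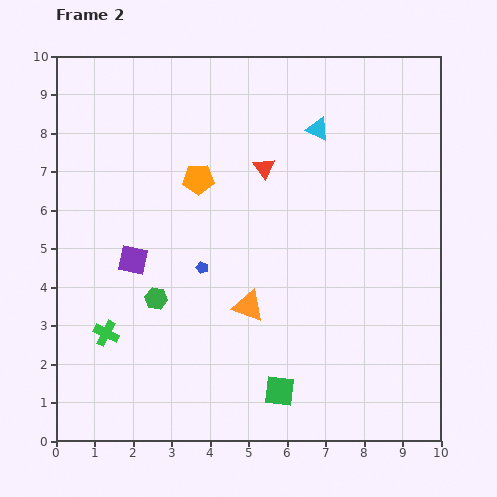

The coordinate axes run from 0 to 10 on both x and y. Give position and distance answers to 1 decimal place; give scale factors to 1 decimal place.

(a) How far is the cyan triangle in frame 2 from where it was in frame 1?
3.5

The cyan triangle moved from (3.3, 8.5) to (6.8, 8.1), a distance of √(3.5² + 0.4²) ≈ 3.5.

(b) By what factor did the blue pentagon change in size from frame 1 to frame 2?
0.6×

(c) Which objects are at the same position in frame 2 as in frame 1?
the green cross, the red triangle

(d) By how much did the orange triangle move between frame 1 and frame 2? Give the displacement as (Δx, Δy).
(-3.3, -1.4)

The orange triangle was at (8.3, 4.9) in frame 1 and (5.0, 3.5) in frame 2.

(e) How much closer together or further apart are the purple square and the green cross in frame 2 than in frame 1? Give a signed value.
+0.4

Distance in frame 1: 1.6. Distance in frame 2: 2.0.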